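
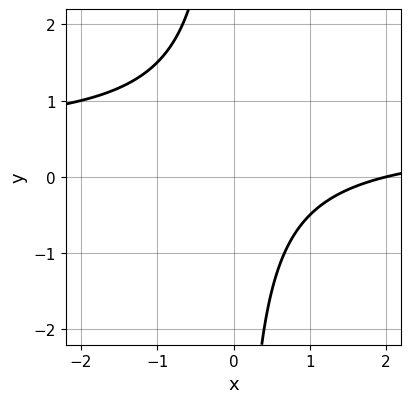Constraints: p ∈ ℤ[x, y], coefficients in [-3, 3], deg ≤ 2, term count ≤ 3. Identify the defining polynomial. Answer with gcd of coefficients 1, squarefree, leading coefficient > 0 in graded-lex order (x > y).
1. The degree is 2 — a generic line meets the curve in up to 2 points.
2. Against the integer gridlines: it crosses the x-axis at the gridline x = 2; no y-intercept at any integer in the box.
3. Matching integer coefficients to the picture gives p.

2*x*y - x + 2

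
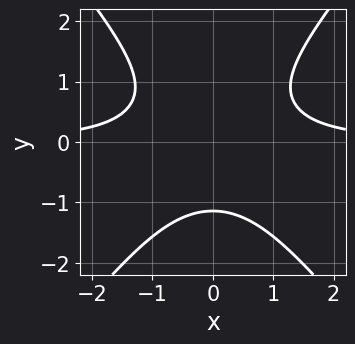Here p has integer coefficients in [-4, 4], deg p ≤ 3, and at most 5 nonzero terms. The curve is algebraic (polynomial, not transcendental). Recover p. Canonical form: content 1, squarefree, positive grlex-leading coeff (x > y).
3*x^2*y - 2*y^3 - 3

The degree is 3 — no degree-2 curve has this shape.
Symmetries: it's symmetric under x → −x, forcing even powers of x.
Against the integer gridlines: it misses every integer gridline on the x-axis.
Solving for integer coefficients yields p as stated.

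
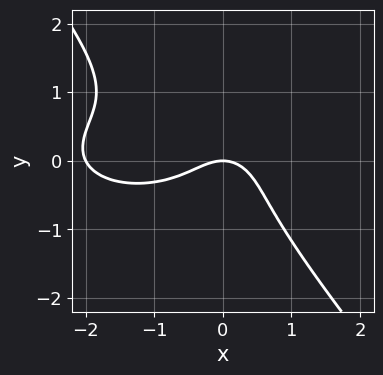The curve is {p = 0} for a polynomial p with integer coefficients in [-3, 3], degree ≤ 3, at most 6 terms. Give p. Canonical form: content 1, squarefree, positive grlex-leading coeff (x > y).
x^3 + 3*x*y^2 + 3*y^3 + 2*x^2 + 2*y

(a) The degree is 3 — no degree-2 curve has this shape.
(b) From the visible intercepts: it meets the y-axis at y = 0 (among the integer gridlines); among the integer gridlines, it crosses the x-axis at x ∈ {-2, 0}.
(c) Together with the visible shape, these determine p as stated.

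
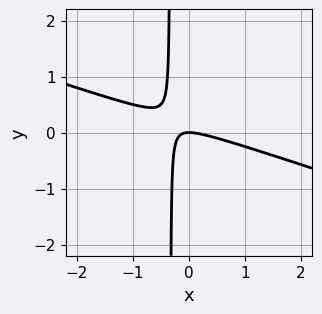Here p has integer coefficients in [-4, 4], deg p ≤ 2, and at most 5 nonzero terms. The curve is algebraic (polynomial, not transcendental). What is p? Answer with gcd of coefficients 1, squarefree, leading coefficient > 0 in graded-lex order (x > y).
Degree: no degree-1 curve has this shape, so deg p = 2.
From the axis intercepts and sections: it meets the y-axis at y = 0 (among the integer gridlines); it meets the x-axis at x = 0 (among the integer gridlines).
These observations pin down the coefficients.

x^2 + 3*x*y + y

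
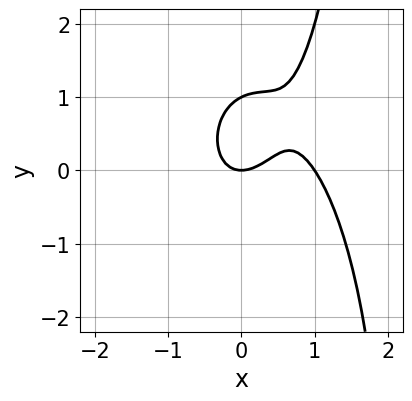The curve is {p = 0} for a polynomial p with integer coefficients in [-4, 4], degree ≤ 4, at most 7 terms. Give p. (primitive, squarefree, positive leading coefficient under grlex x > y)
1. deg p = 3.
2. Checking where it meets the axes: among the integer gridlines, it crosses the y-axis at y ∈ {0, 1}; among the integer gridlines, it crosses the x-axis at x ∈ {0, 1}.
3. Solving for integer coefficients yields p as stated.

3*x^3 + x*y^2 - 3*x^2 - 2*y^2 + 2*y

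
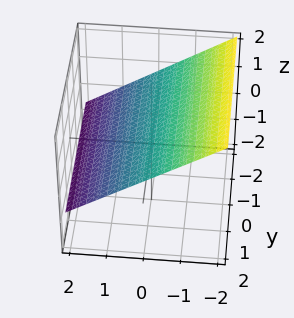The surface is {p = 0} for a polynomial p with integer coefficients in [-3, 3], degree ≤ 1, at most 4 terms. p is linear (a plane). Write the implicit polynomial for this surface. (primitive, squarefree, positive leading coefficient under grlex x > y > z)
The degree is 1 — the surface is flat (a plane).
Checking where it meets the axes: the surface avoids every integer y-axis point in the box; it crosses the x-axis at the gridline x = 1.
These observations pin down the coefficients.

2*x + 3*z - 2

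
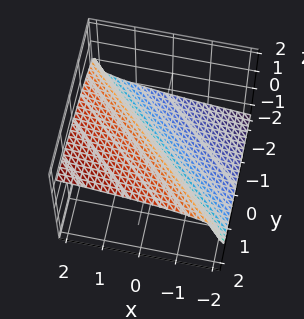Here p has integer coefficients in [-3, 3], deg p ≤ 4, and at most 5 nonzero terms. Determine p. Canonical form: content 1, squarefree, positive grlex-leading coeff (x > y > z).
z^3 - x - y

First, the degree is 3 — no degree-2 surface has this shape.
Then, checking where it meets the axes: it crosses the z-axis at the gridline z = 0; it meets the x-axis at x = 0 (among the integer gridlines); it meets the y-axis at y = 0 (among the integer gridlines).
Finally, assembling these constraints gives the stated polynomial.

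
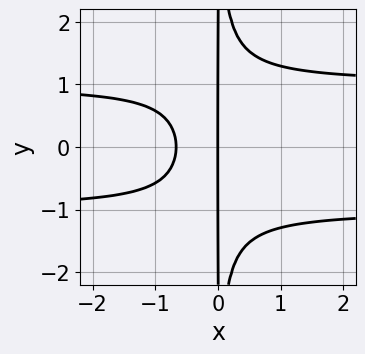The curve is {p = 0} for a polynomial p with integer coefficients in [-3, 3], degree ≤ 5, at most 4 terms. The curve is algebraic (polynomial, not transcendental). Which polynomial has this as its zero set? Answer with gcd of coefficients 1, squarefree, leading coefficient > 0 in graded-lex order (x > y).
3*x^2*y^2 - 3*x^2 - 2*x

1. The degree is 4 — the shape is more complex than any degree-3 curve.
2. Symmetries: mirror symmetry y ↦ −y ⇒ only even powers of y.
3. Observable constraints: one x-axis crossing is at x = 0; every point of the y-axis in the box is on the curve.
4. Fitting integer coefficients to these (and the overall shape) gives p.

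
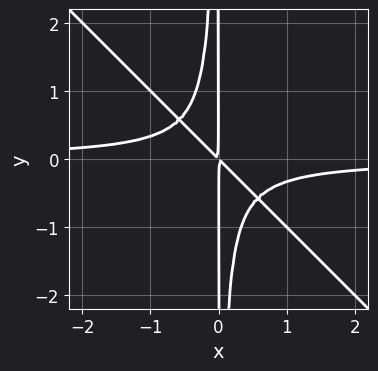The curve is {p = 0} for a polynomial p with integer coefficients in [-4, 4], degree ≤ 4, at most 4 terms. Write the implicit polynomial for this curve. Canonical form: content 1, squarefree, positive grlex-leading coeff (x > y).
3*x^3*y + 3*x^2*y^2 + x^2 + x*y

Degree: no degree-3 curve has this shape, so deg p = 4.
From the axis intercepts and sections: the visible y-axis segment lies entirely on the curve.
The integer polynomial consistent with all of this is the stated p.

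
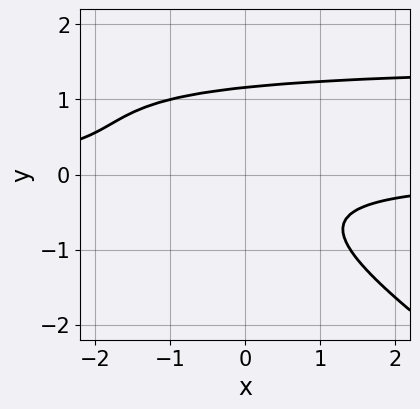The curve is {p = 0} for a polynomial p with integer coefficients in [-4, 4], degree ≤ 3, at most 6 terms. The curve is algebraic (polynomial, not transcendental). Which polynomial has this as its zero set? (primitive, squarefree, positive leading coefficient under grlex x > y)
2*x*y^2 + 3*y^3 - 3*x*y - 2*y^2 - 2

(a) The degree is 3 — a generic line meets the curve in up to 3 points.
(b) Reading off the gridlines: the curve avoids every integer x-axis point in the box.
(c) Assembling these constraints gives the stated polynomial.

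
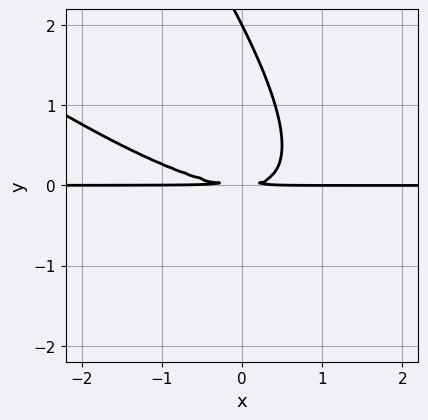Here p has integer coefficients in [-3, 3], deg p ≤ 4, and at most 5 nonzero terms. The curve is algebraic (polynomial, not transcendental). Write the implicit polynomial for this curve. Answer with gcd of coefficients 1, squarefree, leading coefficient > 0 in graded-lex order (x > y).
(a) Degree: a generic line meets the curve in up to 3 points, so deg p = 3.
(b) Checking where it meets the axes: the visible x-axis segment lies entirely on the curve; it crosses the y-axis at the gridline y = 2.
(c) The integer polynomial consistent with all of this is the stated p.

x^2*y + 2*x*y^2 + y^3 - 2*y^2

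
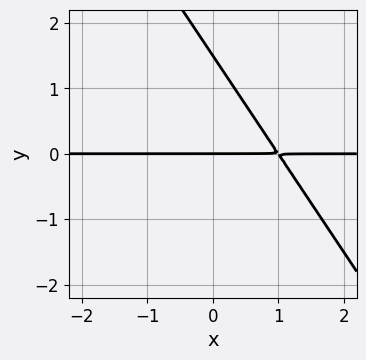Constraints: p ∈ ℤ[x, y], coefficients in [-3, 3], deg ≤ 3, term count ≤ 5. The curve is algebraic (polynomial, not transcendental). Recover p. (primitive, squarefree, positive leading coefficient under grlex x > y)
The degree is 2 — the shape is more complex than any degree-1 curve.
From the visible intercepts: the visible x-axis segment lies entirely on the curve; it crosses the y-axis at the gridline y = 0.
Assembling these constraints gives the stated polynomial.

3*x*y + 2*y^2 - 3*y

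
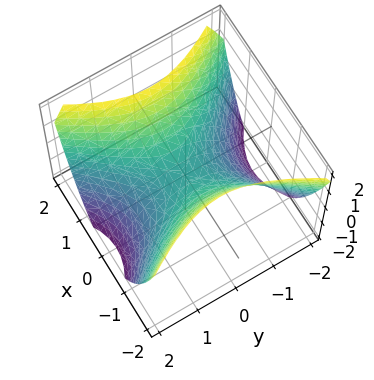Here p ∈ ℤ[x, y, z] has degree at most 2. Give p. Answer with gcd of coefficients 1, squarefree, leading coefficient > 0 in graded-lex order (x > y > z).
3*x^2 - 2*y^2 - 3*z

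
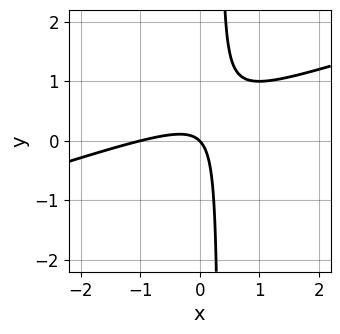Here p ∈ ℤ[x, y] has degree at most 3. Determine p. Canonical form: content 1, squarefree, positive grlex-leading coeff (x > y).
First, deg p = 2. No degree-1 curve has this shape.
Then, against the integer gridlines: one y-axis crossing is at y = 0; among the integer gridlines, it crosses the x-axis at x ∈ {-1, 0}.
Finally, assembling these constraints gives the stated polynomial.

x^2 - 3*x*y + x + y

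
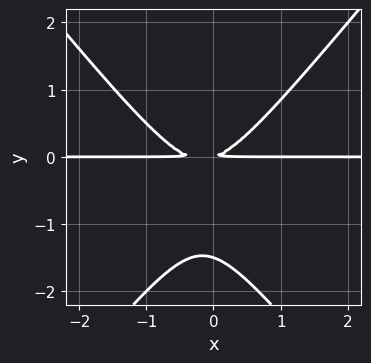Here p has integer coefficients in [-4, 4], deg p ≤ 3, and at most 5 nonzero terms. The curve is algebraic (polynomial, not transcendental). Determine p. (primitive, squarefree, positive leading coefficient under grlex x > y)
3*x^2*y - 2*y^3 + x*y - 3*y^2

First, the degree is 3 — a generic line meets the curve in up to 3 points.
Then, from the visible intercepts: every point of the x-axis in the box is on the curve.
Finally, putting this together gives p.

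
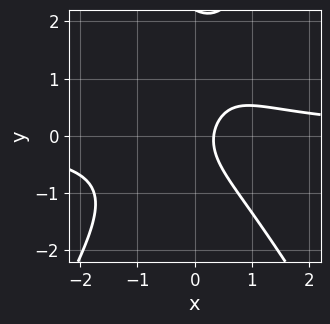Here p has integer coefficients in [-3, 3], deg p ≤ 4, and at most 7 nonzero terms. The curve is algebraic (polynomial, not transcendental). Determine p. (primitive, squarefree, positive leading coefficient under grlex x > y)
3*x^2*y - y^3 + 2*y^2 - 3*x + 1

deg p = 3.
Reading off the gridlines: it misses every integer gridline on the y-axis.
Together with the visible shape, these determine p as stated.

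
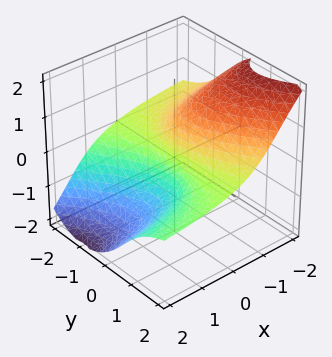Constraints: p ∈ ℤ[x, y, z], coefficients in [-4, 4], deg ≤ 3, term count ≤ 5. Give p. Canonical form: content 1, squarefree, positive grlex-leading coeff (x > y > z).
2*x*y*z + 2*y^2*z + z^3 + 3*x

(a) Degree: a generic line meets the surface in up to 3 points, so deg p = 3.
(b) Reading off the gridlines: every point of the y-axis in the box is on the surface; it crosses the x-axis at the gridline x = 0; it meets the z-axis at z = 0 (among the integer gridlines).
(c) These observations pin down the coefficients.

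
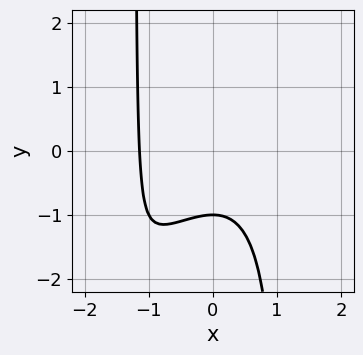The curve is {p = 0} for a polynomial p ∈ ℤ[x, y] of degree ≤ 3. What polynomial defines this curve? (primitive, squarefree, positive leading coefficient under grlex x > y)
The degree is 3 — a generic line meets the curve in up to 3 points.
Observable constraints: one y-axis crossing is at y = -1.
The integer polynomial consistent with all of this is the stated p.

2*x^3 - 2*x^2*y + 3*y + 3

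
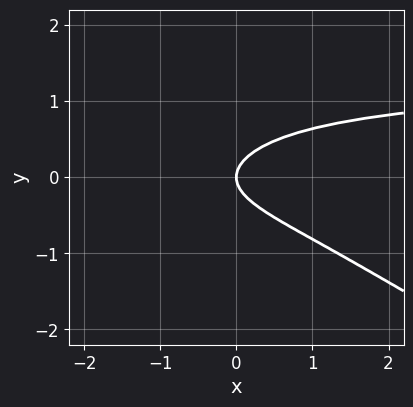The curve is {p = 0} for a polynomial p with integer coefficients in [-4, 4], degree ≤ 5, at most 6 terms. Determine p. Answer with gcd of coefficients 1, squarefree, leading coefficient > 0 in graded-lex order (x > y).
1. Degree: a generic line meets the curve in up to 4 points, so deg p = 4.
2. Checking where it meets the axes: it crosses the x-axis at the gridline x = 0; it meets the y-axis at y = 0 (among the integer gridlines).
3. Putting this together gives p.

x*y^3 + 2*y^4 - x*y^2 + 2*y^2 - x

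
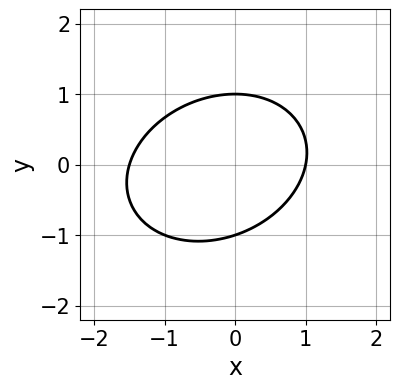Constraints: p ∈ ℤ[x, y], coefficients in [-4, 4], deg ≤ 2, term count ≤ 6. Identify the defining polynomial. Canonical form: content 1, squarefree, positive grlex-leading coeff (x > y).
2*x^2 - x*y + 3*y^2 + x - 3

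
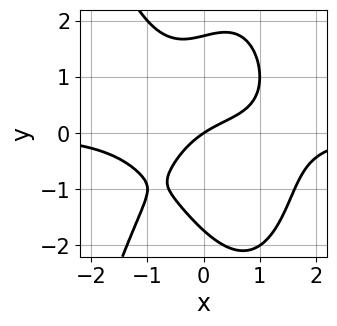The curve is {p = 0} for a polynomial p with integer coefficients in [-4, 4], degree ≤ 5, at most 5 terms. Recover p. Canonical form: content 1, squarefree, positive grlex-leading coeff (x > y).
2*x^3*y + y^3 - 2*x*y + 2*x - 3*y

Degree: no degree-3 curve has this shape, so deg p = 4.
Observable constraints: it meets the y-axis at y = 0 (among the integer gridlines); it meets the x-axis at x = 0 (among the integer gridlines).
Fitting integer coefficients to these (and the overall shape) gives p.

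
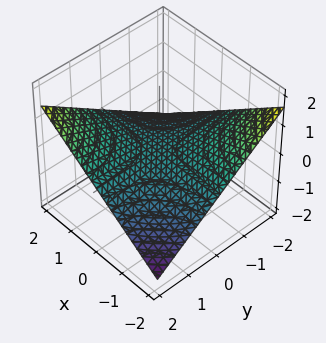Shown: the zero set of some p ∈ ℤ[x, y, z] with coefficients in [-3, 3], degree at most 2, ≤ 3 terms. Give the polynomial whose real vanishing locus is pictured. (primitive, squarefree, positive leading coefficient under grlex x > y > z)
(a) Degree: a saddle surface; a quadric, so deg p = 2.
(b) From the visible intercepts: the visible y-axis segment lies entirely on the surface; it meets the z-axis at z = 0 (among the integer gridlines); every point of the x-axis in the box is on the surface.
(c) The integer polynomial consistent with all of this is the stated p.

x*y - 3*z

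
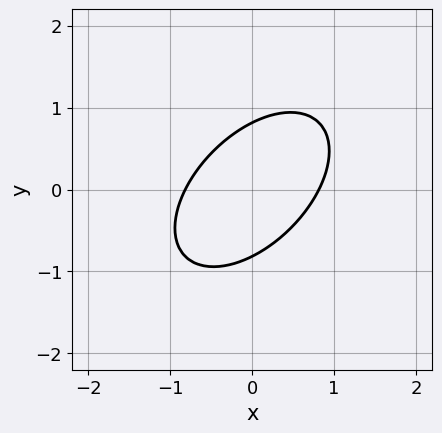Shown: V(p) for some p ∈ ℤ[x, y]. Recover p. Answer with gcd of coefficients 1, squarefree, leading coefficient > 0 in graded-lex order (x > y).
3*x^2 - 3*x*y + 3*y^2 - 2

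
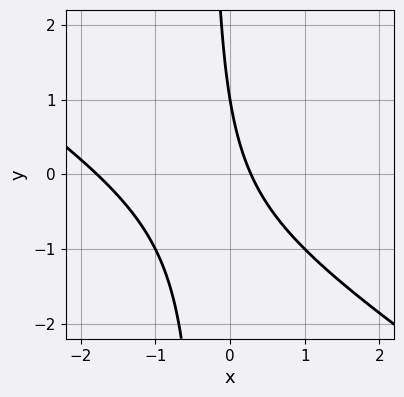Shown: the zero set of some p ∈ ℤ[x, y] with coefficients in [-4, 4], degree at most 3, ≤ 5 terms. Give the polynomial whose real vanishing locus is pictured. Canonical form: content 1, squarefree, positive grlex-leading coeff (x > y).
2*x^2 + 3*x*y + 3*x + y - 1

Degree: no degree-1 curve has this shape, so deg p = 2.
Against the integer gridlines: one y-axis crossing is at y = 1.
Solving for integer coefficients yields p as stated.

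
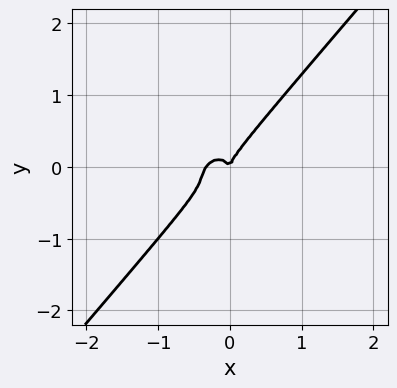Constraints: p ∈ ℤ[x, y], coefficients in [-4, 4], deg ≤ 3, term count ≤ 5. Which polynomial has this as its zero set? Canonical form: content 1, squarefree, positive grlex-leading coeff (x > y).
3*x^3 - 2*x^2*y + 3*x*y^2 - 3*y^3 + x^2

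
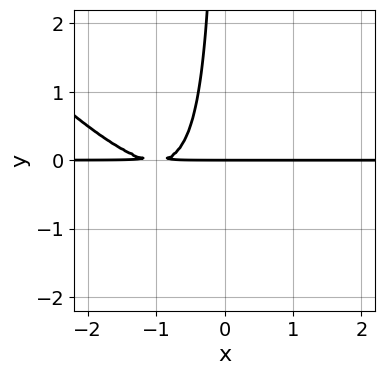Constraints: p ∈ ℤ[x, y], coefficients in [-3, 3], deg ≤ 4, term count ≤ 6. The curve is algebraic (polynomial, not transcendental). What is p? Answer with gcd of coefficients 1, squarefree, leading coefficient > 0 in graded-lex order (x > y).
(a) Degree: the shape is more complex than any degree-2 curve, so deg p = 3.
(b) Observable constraints: every point of the x-axis in the box is on the curve; one y-axis crossing is at y = 0.
(c) Together with the visible shape, these determine p as stated.

x^2*y + x*y^2 + 2*x*y + y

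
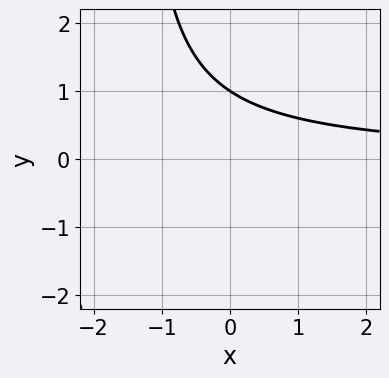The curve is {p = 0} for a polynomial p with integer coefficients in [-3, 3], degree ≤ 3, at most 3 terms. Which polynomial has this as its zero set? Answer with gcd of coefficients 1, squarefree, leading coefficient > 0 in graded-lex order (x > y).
2*x*y + 3*y - 3

(a) Degree: the shape is more complex than any degree-1 curve, so deg p = 2.
(b) Reading off the gridlines: the curve avoids every integer x-axis point in the box; it meets the y-axis at y = 1 (among the integer gridlines).
(c) Fitting integer coefficients to these (and the overall shape) gives p.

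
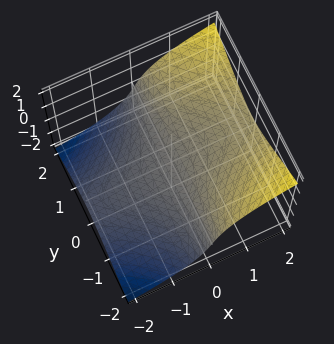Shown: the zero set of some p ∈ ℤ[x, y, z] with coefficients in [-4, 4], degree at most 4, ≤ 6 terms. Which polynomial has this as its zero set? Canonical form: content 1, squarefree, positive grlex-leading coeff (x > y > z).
x*y^2 - z^3 + x - 2*z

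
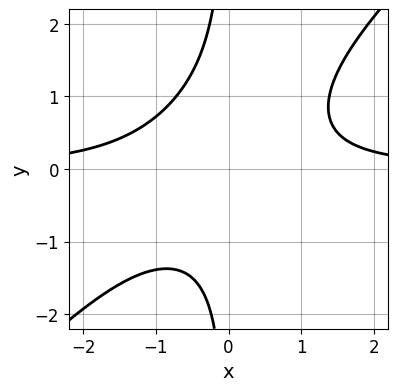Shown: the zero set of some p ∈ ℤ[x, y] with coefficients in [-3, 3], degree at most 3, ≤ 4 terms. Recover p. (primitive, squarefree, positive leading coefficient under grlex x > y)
The degree is 3 — the shape is more complex than any degree-2 curve.
Checking where it meets the axes: no y-intercept at any integer in the box; it misses every integer gridline on the x-axis.
Solving for integer coefficients yields p as stated.

3*x^2*y - 3*x*y^2 + x*y - 3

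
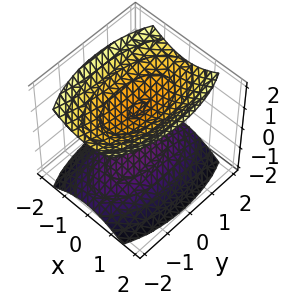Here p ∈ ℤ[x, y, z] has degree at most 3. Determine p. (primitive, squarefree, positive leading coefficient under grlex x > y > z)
3*x^2 + y^2 - 3*z^2 + 3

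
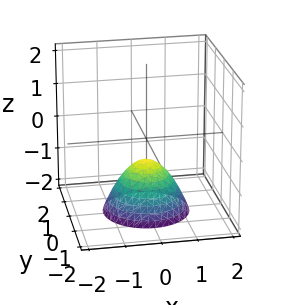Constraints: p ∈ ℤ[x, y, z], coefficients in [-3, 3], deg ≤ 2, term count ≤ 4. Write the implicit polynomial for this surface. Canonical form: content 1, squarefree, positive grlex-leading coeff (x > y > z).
3*x^2 + 3*y^2 + 3*z + 2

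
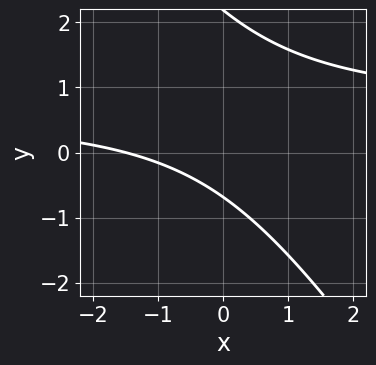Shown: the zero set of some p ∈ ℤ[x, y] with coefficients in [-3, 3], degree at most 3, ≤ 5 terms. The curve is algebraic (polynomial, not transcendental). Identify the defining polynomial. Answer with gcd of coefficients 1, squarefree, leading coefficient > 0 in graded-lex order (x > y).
3*x*y + 2*y^2 - 2*x - 3*y - 3

1. Degree: the shape is more complex than any degree-1 curve, so deg p = 2.
2. Matching integer coefficients to the picture gives p.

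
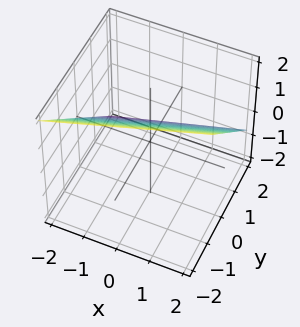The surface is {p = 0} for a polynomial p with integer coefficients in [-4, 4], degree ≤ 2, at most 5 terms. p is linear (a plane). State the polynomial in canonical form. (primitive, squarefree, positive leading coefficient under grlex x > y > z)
deg p = 1.
Checking where it meets the axes: it meets the x-axis at x = -2 (among the integer gridlines).
Solving for integer coefficients yields p as stated.

x - 3*y - 3*z + 2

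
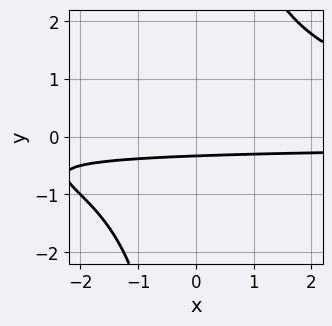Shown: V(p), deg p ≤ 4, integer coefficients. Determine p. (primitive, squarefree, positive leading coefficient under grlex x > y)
1. Degree: a generic line meets the curve in up to 3 points, so deg p = 3.
2. Against the integer gridlines: it misses every integer gridline on the x-axis.
3. Putting this together gives p.

x*y^2 - 3*y - 1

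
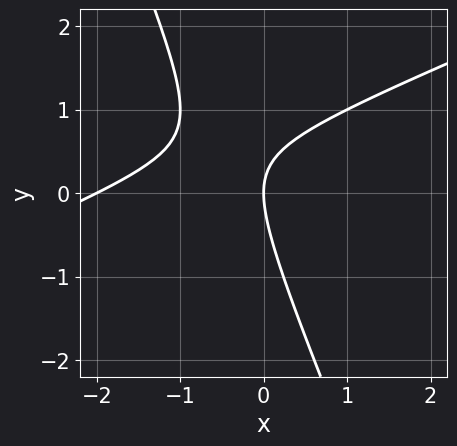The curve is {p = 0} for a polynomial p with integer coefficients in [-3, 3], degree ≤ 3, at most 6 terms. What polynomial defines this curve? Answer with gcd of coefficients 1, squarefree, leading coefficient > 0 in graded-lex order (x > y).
x^2 - 2*x*y - y^2 + 2*x

1. Degree: no degree-1 curve has this shape, so deg p = 2.
2. Observable constraints: it meets the y-axis at y = 0 (among the integer gridlines); the x-axis gridline crossings are at x ∈ {-2, 0}.
3. The integer polynomial consistent with all of this is the stated p.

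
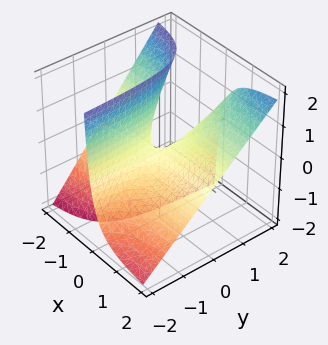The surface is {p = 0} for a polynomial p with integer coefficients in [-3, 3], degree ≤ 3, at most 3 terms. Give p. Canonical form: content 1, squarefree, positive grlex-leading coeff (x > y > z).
3*x*y - 3*x*z - z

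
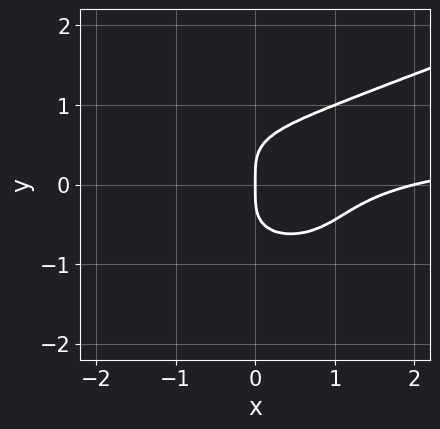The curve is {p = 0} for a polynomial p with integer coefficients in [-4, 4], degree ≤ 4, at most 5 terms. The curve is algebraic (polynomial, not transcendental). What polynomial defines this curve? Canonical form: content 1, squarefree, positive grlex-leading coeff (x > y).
(a) Degree: a generic line meets the curve in up to 4 points, so deg p = 4.
(b) From the axis intercepts and sections: the x-axis gridline crossings are at x ∈ {0, 2}; it crosses the y-axis at the gridline y = 0.
(c) Putting this together gives p.

3*y^4 - 2*x^2*y + x^2 - 2*x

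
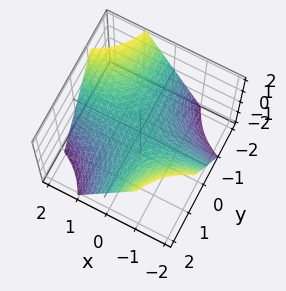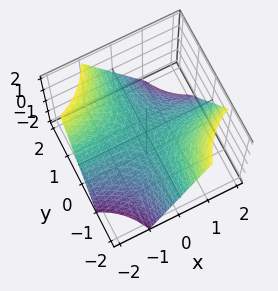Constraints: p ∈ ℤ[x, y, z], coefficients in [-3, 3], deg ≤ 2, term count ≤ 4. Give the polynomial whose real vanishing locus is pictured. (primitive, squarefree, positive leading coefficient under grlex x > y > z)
First, degree: a hyperbolic paraboloid; a quadric, so deg p = 2.
Next, from the axis intercepts and sections: the visible y-axis segment lies entirely on the surface; every point of the x-axis in the box is on the surface; one z-axis crossing is at z = 0.
Finally, fitting integer coefficients to these (and the overall shape) gives p.

x*y + z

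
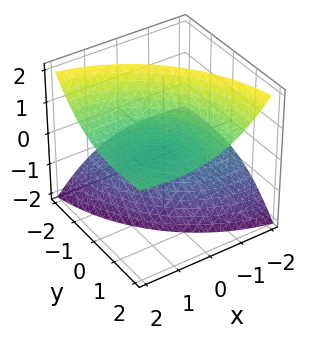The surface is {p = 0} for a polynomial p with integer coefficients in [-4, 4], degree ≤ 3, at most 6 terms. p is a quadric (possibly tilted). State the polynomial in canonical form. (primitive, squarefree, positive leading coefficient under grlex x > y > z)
x^2 - 3*x*z + y^2 - 3*y*z - 2*z^2 + 2

I count 2 distinct pieces.
deg p = 2.
Checking where it meets the axes: among the integer gridlines, it crosses the z-axis at z ∈ {-1, 1}; it misses every integer gridline on the y-axis; the surface avoids every integer x-axis point in the box.
Together with the visible shape, these determine p as stated.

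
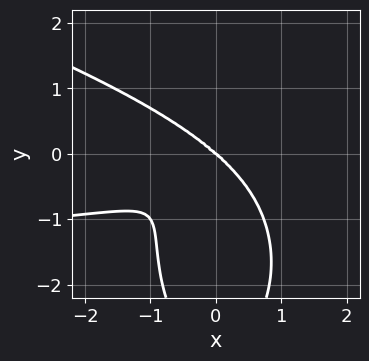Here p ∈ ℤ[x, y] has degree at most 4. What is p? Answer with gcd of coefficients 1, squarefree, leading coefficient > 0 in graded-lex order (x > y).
Degree: no degree-3 curve has this shape, so deg p = 4.
Checking where it meets the axes: it meets the y-axis at y = 0 (among the integer gridlines); it meets the x-axis at x = 0 (among the integer gridlines).
The integer polynomial consistent with all of this is the stated p.

x^3*y + 3*x^2*y^2 + y^4 + 2*x^3 + 3*y^3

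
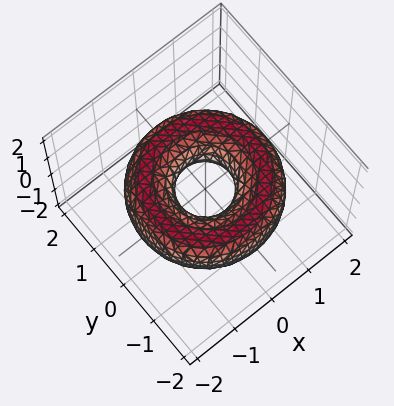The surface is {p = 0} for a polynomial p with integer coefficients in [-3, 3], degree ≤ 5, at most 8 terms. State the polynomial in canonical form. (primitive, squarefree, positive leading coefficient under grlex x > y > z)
x^4 + 2*x^2*y^2 + y^4 - 3*x^2 - 3*y^2 + 3*z^2 + 1

First, the degree is 4 — the shape is more complex than any degree-3 surface.
Next, by symmetry, the surface is invariant under rotation about z: p = q(x² + y², z).
Next, against the integer gridlines: it misses every integer gridline on the z-axis; a circular section at z = 0 has radius between 0 and 1.
Finally, putting this together gives p.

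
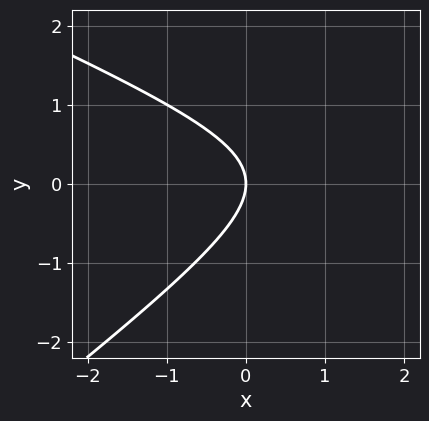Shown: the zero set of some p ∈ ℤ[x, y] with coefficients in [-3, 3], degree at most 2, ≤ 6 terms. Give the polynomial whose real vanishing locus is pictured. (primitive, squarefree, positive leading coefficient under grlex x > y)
x^2 + x*y - 3*y^2 - 3*x

1. deg p = 2. No degree-1 curve has this shape.
2. Reading off the gridlines: it crosses the y-axis at the gridline y = 0; it crosses the x-axis at the gridline x = 0.
3. Fitting integer coefficients to these (and the overall shape) gives p.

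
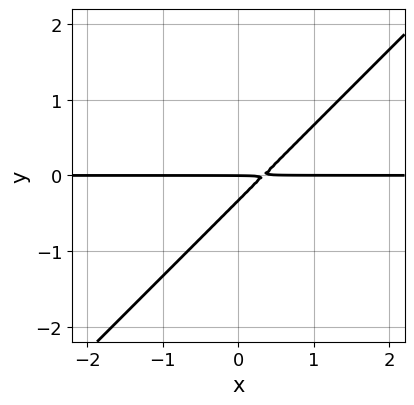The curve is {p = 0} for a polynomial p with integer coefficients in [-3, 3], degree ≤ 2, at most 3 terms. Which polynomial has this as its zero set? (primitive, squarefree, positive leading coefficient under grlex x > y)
1. The degree is 2 — no degree-1 curve has this shape.
2. Observable constraints: the visible x-axis segment lies entirely on the curve; one y-axis crossing is at y = 0.
3. Together with the visible shape, these determine p as stated.

3*x*y - 3*y^2 - y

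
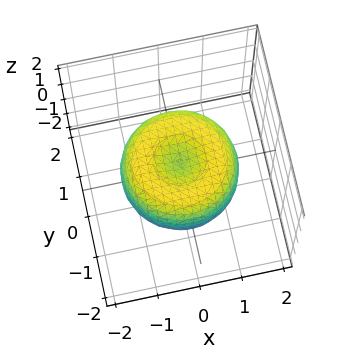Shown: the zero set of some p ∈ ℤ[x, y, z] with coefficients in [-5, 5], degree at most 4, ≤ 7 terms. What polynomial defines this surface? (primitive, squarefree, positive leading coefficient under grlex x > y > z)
(a) The degree is 4 — a generic line meets the surface in up to 4 points.
(b) By symmetry, the z-axis is an axis of rotation, so x and y enter only as x² + y².
(c) Checking where it meets the axes: a circular section at z = 0 has radius between 1 and 2.
(d) Assembling these constraints gives the stated polynomial.

2*x^4 + 4*x^2*y^2 + 2*y^4 - 3*x^2 - 3*y^2 + 3*z^2 - 1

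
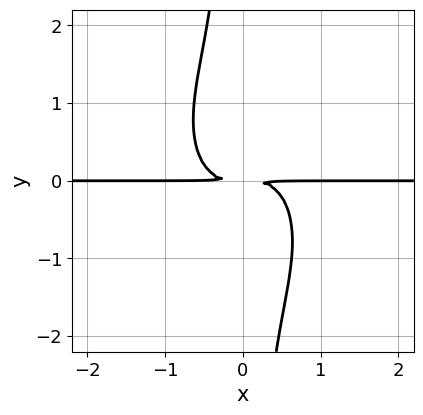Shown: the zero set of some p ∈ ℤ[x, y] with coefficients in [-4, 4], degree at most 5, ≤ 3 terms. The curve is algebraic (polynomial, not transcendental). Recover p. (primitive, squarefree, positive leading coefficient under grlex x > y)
3*x^3*y + 2*x*y^3 + 2*y^2

1. Degree: no degree-3 curve has this shape, so deg p = 4.
2. Reading off the gridlines: the visible x-axis segment lies entirely on the curve.
3. Fitting integer coefficients to these (and the overall shape) gives p.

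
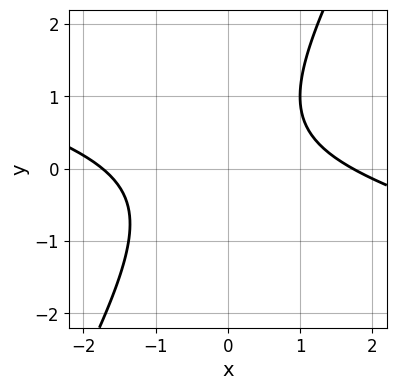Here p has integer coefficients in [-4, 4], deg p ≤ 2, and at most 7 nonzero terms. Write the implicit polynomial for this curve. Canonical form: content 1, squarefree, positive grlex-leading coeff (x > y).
x^2 + 3*x*y - 2*y^2 + y - 3

Degree: a generic line meets the curve in up to 2 points, so deg p = 2.
Against the integer gridlines: it misses every integer gridline on the y-axis.
Fitting integer coefficients to these (and the overall shape) gives p.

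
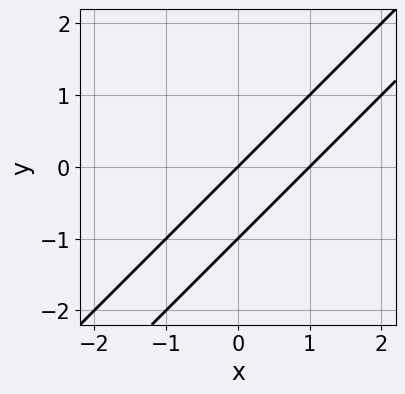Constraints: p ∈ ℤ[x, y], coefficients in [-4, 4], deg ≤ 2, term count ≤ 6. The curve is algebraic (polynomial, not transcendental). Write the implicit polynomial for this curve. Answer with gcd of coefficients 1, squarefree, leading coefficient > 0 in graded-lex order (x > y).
x^2 - 2*x*y + y^2 - x + y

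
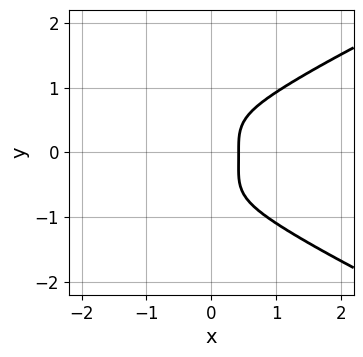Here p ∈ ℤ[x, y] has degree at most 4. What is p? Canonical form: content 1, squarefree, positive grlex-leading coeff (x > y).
3*y^4 - 2*x^3 + y^3 - 2*x + 1

(a) The degree is 4 — no degree-3 curve has this shape.
(b) Observable constraints: the curve avoids every integer y-axis point in the box.
(c) These observations pin down the coefficients.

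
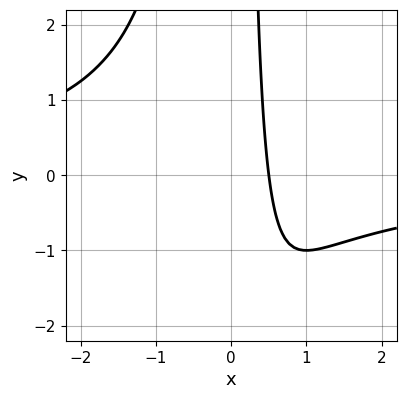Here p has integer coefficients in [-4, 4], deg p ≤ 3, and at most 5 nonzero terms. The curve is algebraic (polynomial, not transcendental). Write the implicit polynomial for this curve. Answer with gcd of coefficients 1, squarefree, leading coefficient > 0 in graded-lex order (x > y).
x^2*y + 2*x - 1

First, the degree is 3 — the shape is more complex than any degree-2 curve.
Next, observable constraints: no y-intercept at any integer in the box.
Finally, assembling these constraints gives the stated polynomial.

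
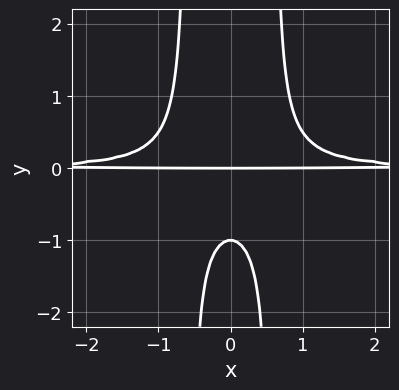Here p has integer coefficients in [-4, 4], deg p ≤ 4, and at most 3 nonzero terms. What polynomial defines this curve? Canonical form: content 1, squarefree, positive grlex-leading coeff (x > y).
1. deg p = 4.
2. Symmetries: mirror symmetry x ↦ −x ⇒ only even powers of x.
3. Checking where it meets the axes: among the integer gridlines, it crosses the y-axis at y ∈ {-1, 0}; every point of the x-axis in the box is on the curve.
4. Matching integer coefficients to the picture gives p.

3*x^2*y^2 - y^2 - y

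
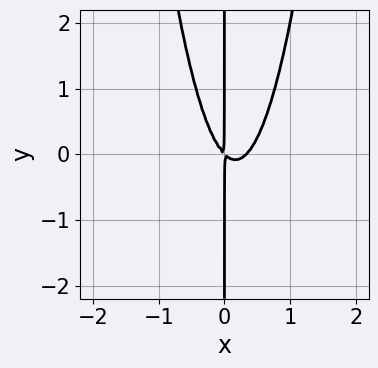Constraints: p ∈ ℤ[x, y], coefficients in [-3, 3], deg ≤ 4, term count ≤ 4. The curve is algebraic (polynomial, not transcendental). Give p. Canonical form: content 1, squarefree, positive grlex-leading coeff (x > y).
(a) Degree: the shape is more complex than any degree-2 curve, so deg p = 3.
(b) From the axis intercepts and sections: every point of the y-axis in the box is on the curve.
(c) Solving for integer coefficients yields p as stated.

3*x^3 - x^2 - x*y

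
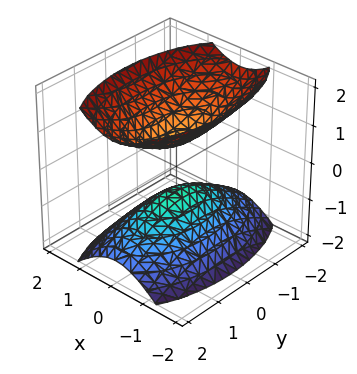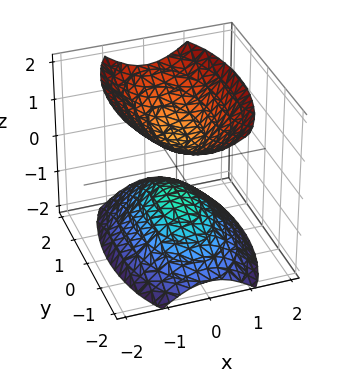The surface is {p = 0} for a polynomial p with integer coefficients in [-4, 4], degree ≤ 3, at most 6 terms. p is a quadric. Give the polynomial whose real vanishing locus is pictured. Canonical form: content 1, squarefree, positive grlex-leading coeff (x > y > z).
3*x^2 + y^2 - 2*z^2 + 1

1. There are 2 components. They look like related sheets of one shape, so recover p as a whole.
2. Degree: two separate bowl-shaped sheets opening away from each other; a quadric, so deg p = 2.
3. Symmetries: it's symmetric under z → −z, forcing even powers of z; it's symmetric under x → −x, forcing even powers of x; mirror symmetry y ↦ −y ⇒ only even powers of y.
4. From the visible intercepts: no y-intercept at any integer in the box; no x-intercept at any integer in the box.
5. These observations pin down the coefficients.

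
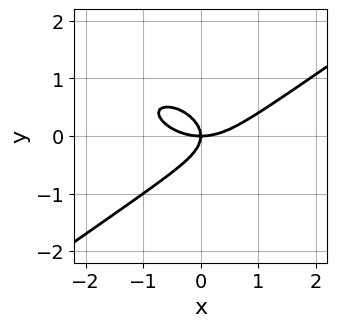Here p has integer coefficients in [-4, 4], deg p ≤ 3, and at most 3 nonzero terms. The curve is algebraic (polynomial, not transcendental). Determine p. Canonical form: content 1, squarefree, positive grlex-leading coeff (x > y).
Degree: no degree-2 curve has this shape, so deg p = 3.
Reading off the gridlines: it meets the x-axis at x = 0 (among the integer gridlines); it meets the y-axis at y = 0 (among the integer gridlines).
The integer polynomial consistent with all of this is the stated p.

x^3 - 3*y^3 - 2*x*y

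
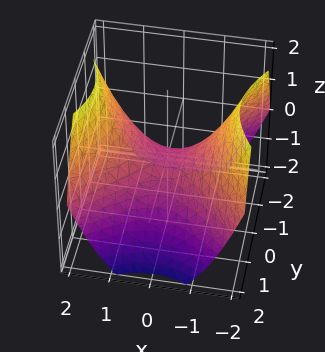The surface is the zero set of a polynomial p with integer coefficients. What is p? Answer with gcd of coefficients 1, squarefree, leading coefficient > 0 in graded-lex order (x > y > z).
2*x^2 - 2*y^2 - 3*z

First, deg p = 2. A saddle surface; a quadric.
Next, symmetries: it's symmetric under y → −y, forcing even powers of y; the x ↦ −x reflection is a symmetry, so x appears only in even powers.
Next, from the visible intercepts: it meets the x-axis at x = 0 (among the integer gridlines); it meets the y-axis at y = 0 (among the integer gridlines); it meets the z-axis at z = 0 (among the integer gridlines).
Finally, matching integer coefficients to the picture gives p.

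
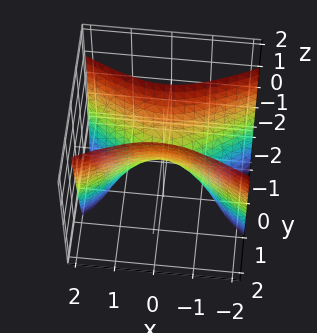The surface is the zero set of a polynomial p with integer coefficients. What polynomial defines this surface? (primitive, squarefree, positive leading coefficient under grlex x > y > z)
(a) The degree is 2 — a saddle surface; a quadric.
(b) Symmetries: mirror symmetry y ↦ −y ⇒ only even powers of y; the x ↦ −x reflection is a symmetry, so x appears only in even powers.
(c) From the visible intercepts: it meets the x-axis at x = 0 (among the integer gridlines); it crosses the y-axis at the gridline y = 0; one z-axis crossing is at z = 0.
(d) These observations pin down the coefficients.

x^2 - 3*y^2 + z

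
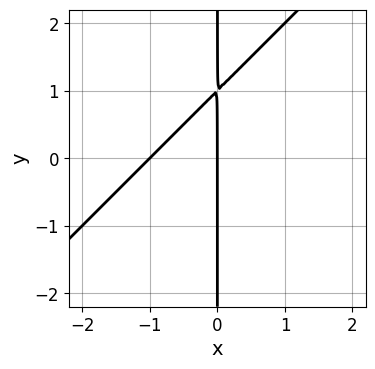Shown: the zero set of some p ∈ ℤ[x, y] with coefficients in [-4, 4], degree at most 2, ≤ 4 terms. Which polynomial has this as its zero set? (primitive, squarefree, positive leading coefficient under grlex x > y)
deg p = 2. No degree-1 curve has this shape.
From the visible intercepts: the x-axis gridline crossings are at x ∈ {-1, 0}; every point of the y-axis in the box is on the curve.
Together with the visible shape, these determine p as stated.

x^2 - x*y + x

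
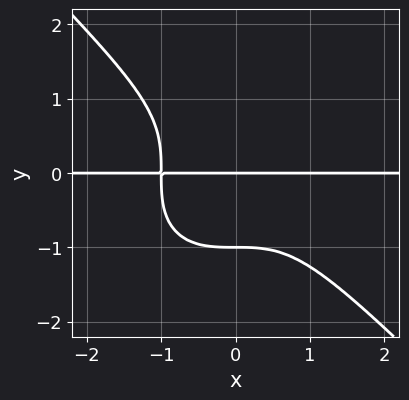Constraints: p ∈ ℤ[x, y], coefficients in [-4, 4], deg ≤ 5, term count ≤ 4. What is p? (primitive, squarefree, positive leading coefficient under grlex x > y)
First, degree: a generic line meets the curve in up to 4 points, so deg p = 4.
Next, from the axis intercepts and sections: the y-axis gridline crossings are at y ∈ {-1, 0}; the visible x-axis segment lies entirely on the curve.
Finally, these observations pin down the coefficients.

x^3*y + y^4 + y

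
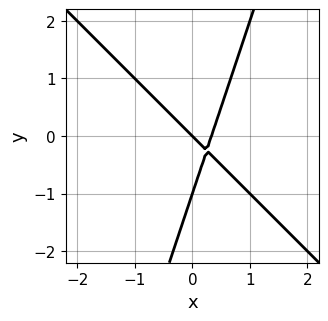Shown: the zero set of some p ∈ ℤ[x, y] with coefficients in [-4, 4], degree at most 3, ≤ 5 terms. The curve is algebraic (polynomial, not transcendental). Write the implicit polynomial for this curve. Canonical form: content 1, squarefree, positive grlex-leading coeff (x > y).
(a) The degree is 2 — a generic line meets the curve in up to 2 points.
(b) Reading off the gridlines: among the integer gridlines, it crosses the y-axis at y ∈ {-1, 0}; it crosses the x-axis at the gridline x = 0.
(c) Fitting integer coefficients to these (and the overall shape) gives p.

3*x^2 + 2*x*y - y^2 - x - y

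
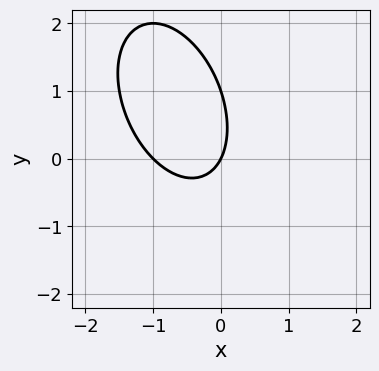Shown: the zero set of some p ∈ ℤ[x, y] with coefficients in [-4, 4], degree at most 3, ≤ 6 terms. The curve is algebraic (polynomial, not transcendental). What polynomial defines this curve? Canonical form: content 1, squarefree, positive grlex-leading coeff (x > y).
2*x^2 + x*y + y^2 + 2*x - y

First, deg p = 2.
Next, from the visible intercepts: among the integer gridlines, it crosses the y-axis at y ∈ {0, 1}; the x-axis gridline crossings are at x ∈ {-1, 0}.
Finally, the integer polynomial consistent with all of this is the stated p.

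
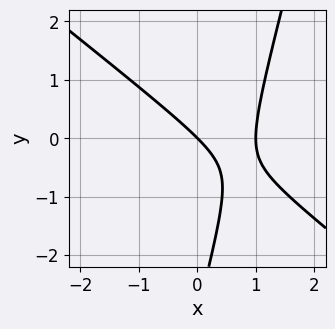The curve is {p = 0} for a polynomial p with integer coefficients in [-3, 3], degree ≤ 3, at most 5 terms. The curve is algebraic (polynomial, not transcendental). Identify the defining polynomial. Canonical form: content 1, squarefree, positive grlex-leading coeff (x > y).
3*x^2 + 3*x*y - y^2 - 3*x - 3*y

deg p = 2.
Reading off the gridlines: it crosses the y-axis at the gridline y = 0; the x-axis gridline crossings are at x ∈ {0, 1}.
Fitting integer coefficients to these (and the overall shape) gives p.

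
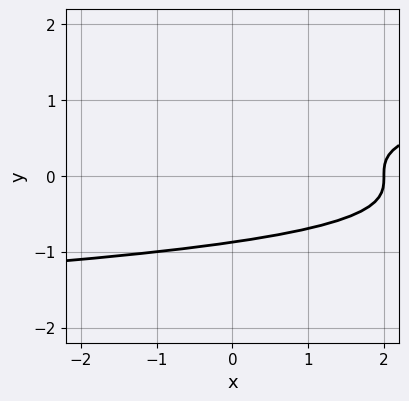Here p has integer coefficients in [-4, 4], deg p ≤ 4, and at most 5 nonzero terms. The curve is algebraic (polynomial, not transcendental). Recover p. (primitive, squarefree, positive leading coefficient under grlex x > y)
First, the degree is 3 — the shape is more complex than any degree-2 curve.
Then, checking where it meets the axes: one x-axis crossing is at x = 2.
Finally, solving for integer coefficients yields p as stated.

3*y^3 - x + 2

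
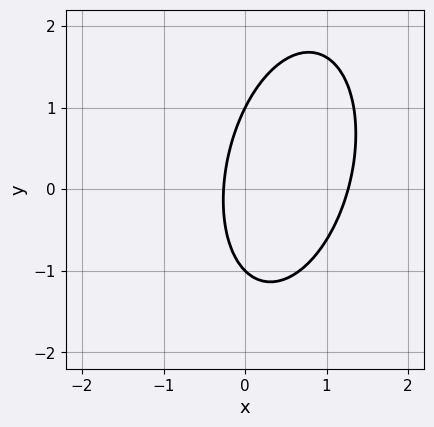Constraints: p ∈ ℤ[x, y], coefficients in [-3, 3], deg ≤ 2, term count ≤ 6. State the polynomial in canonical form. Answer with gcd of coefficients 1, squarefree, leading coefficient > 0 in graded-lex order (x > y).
3*x^2 - x*y + y^2 - 3*x - 1

First, the degree is 2 — a generic line meets the curve in up to 2 points.
Next, reading off the gridlines: the y-axis gridline crossings are at y ∈ {-1, 1}.
Finally, together with the visible shape, these determine p as stated.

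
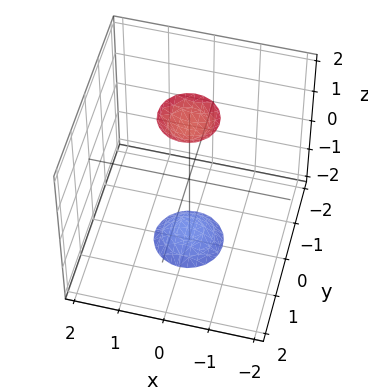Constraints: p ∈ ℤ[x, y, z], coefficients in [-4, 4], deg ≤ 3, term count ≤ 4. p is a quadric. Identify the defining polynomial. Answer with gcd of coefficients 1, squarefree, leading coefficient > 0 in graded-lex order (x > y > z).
The picture has 2 separate pieces. Treating them together as one polynomial.
The degree is 2 — two separate bowl-shaped sheets opening away from each other; a quadric.
Symmetries: mirror symmetry z ↦ −z ⇒ only even powers of z; the z-axis is an axis of rotation, so x and y enter only as x² + y².
From the visible intercepts: it misses every integer gridline on the y-axis; a circular section at z = -2 has radius between 0 and 1; it misses every integer gridline on the x-axis.
Matching integer coefficients to the picture gives p.

3*x^2 + 3*y^2 - z^2 + 3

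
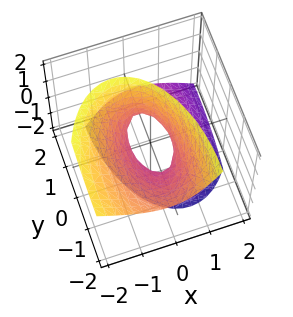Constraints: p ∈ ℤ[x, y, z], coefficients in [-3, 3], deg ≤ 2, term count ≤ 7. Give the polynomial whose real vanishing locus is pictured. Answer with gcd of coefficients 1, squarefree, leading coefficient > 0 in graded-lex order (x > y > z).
(a) The degree is 2 — no degree-1 surface has this shape.
(b) Checking where it meets the axes: no z-intercept at any integer in the box; the y-axis gridline crossings are at y ∈ {-1, 1}.
(c) The integer polynomial consistent with all of this is the stated p.

3*x^2 + 2*x*z + y^2 + 2*y*z - z^2 - 1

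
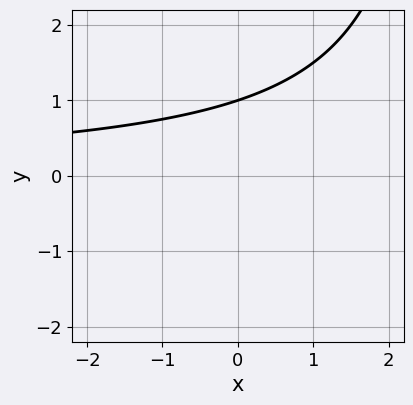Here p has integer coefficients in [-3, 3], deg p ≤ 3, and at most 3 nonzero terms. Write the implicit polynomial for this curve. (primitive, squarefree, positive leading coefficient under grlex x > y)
x*y - 3*y + 3

(a) Degree: the shape is more complex than any degree-1 curve, so deg p = 2.
(b) Reading off the gridlines: it misses every integer gridline on the x-axis; it meets the y-axis at y = 1 (among the integer gridlines).
(c) Putting this together gives p.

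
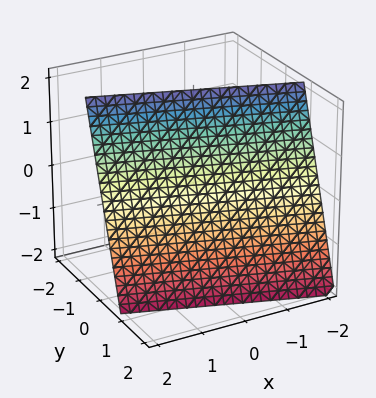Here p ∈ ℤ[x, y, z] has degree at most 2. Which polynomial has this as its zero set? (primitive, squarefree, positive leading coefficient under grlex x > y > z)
x + 3*y + z - 2

1. deg p = 1. Every cross-section is a straight line — this is a plane.
2. From the visible intercepts: one x-axis crossing is at x = 2; it crosses the z-axis at the gridline z = 2.
3. The integer polynomial consistent with all of this is the stated p.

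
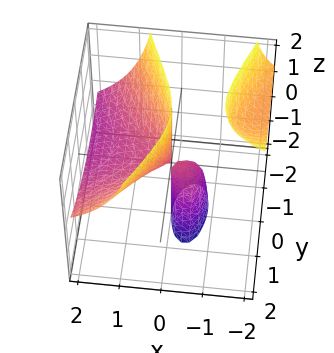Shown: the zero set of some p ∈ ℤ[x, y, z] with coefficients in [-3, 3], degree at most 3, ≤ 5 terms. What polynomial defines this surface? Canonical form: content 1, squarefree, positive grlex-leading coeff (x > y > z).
1. I count 3 distinct pieces. They look like related sheets of one shape, so recover p as a whole.
2. The degree is 3 — the shape is more complex than any degree-2 surface.
3. Checking where it meets the axes: one x-axis crossing is at x = 0; every point of the z-axis in the box is on the surface.
4. These observations pin down the coefficients.

x^3 - x^2*y + 3*x^2*z + 3*x*z - 2*y^2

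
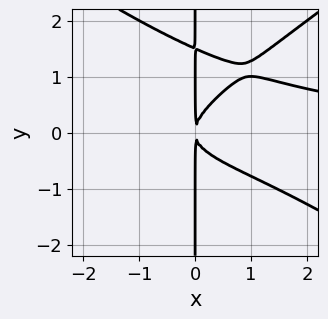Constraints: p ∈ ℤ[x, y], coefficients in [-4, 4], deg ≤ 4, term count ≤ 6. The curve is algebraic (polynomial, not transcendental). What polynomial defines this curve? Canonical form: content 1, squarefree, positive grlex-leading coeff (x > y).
x^3*y - 2*x*y^3 + 3*x*y^2 - 2*x^2

1. deg p = 4.
2. Observable constraints: every point of the y-axis in the box is on the curve.
3. Putting this together gives p.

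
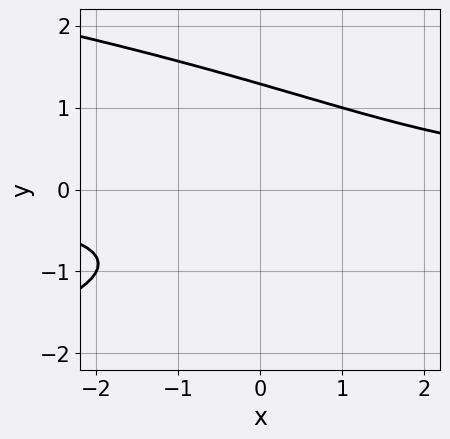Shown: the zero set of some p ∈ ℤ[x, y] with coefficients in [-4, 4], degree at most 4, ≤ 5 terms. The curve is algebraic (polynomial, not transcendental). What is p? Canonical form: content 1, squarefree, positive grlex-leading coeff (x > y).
(a) deg p = 3. No degree-2 curve has this shape.
(b) From the visible intercepts: no x-intercept at any integer in the box.
(c) Putting this together gives p.

2*y^3 + 2*x*y - y - 3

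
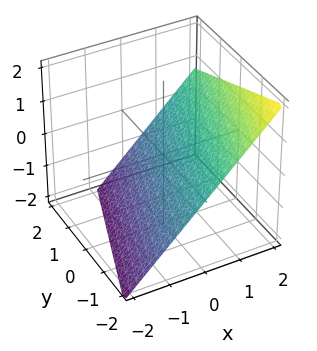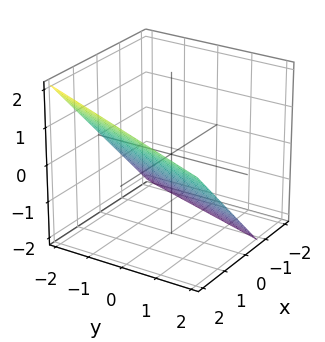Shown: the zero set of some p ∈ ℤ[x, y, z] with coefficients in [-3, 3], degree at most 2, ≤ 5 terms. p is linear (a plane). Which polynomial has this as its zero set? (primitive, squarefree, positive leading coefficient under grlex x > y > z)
(a) Degree: the surface is flat (a plane), so deg p = 1.
(b) Observable constraints: it meets the y-axis at y = -2 (among the integer gridlines).
(c) Assembling these constraints gives the stated polynomial.

3*x - y - 3*z - 2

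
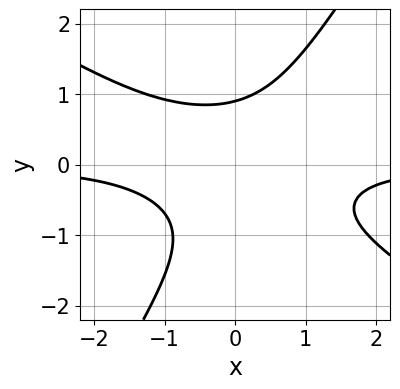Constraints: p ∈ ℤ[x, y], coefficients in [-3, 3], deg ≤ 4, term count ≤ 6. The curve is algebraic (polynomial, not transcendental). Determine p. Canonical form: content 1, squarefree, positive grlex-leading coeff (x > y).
3*x^2*y + 3*x*y^2 - 3*y^3 - y^2 + 3

First, deg p = 3. A generic line meets the curve in up to 3 points.
Next, from the visible intercepts: no x-intercept at any integer in the box.
Finally, the integer polynomial consistent with all of this is the stated p.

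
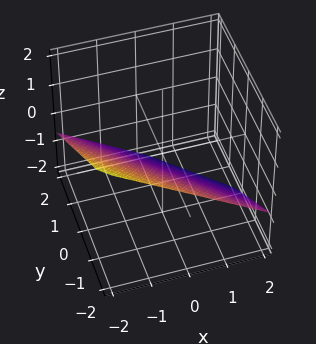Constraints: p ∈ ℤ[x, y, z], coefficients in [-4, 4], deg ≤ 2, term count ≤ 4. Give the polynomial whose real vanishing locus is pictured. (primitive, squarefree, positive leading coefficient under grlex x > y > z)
2*x + 2*y + 3*z + 2

First, deg p = 1. The surface is flat (a plane).
Then, against the integer gridlines: one x-axis crossing is at x = -1; it crosses the y-axis at the gridline y = -1.
Finally, matching integer coefficients to the picture gives p.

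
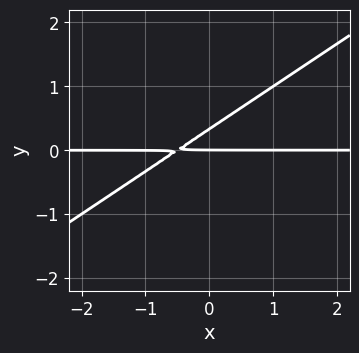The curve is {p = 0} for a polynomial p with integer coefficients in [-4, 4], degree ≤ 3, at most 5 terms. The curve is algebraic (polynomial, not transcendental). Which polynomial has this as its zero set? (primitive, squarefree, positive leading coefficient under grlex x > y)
(a) Degree: no degree-1 curve has this shape, so deg p = 2.
(b) From the axis intercepts and sections: the visible x-axis segment lies entirely on the curve; it meets the y-axis at y = 0 (among the integer gridlines).
(c) Putting this together gives p.

2*x*y - 3*y^2 + y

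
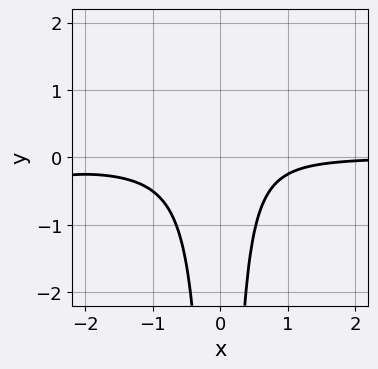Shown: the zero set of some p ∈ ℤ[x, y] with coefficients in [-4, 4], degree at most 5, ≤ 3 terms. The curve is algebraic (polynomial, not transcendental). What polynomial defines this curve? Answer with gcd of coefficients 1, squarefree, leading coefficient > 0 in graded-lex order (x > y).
x^3*y + 3*x^2*y + 1

(a) deg p = 4. The shape is more complex than any degree-3 curve.
(b) Observable constraints: it misses every integer gridline on the y-axis; it misses every integer gridline on the x-axis.
(c) Together with the visible shape, these determine p as stated.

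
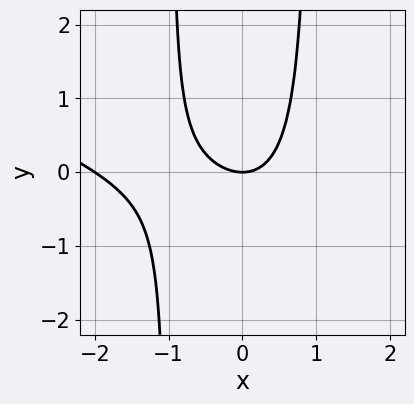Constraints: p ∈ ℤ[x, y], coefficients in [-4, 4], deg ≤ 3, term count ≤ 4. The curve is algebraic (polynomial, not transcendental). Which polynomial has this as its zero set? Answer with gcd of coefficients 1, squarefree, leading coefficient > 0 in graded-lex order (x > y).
x^3 + 2*x^2*y + 2*x^2 - 2*y

The degree is 3 — no degree-2 curve has this shape.
From the axis intercepts and sections: one y-axis crossing is at y = 0; the x-axis gridline crossings are at x ∈ {-2, 0}.
Together with the visible shape, these determine p as stated.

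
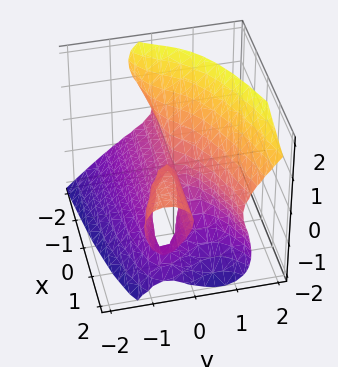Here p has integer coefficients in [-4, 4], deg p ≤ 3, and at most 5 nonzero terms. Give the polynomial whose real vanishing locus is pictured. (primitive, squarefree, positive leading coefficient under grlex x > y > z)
2*x*z^2 - 3*y^3 + 2*z^3 + 2*x*y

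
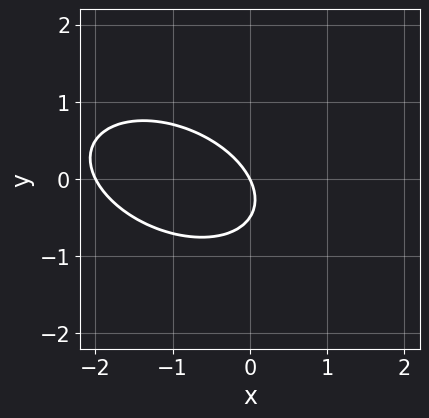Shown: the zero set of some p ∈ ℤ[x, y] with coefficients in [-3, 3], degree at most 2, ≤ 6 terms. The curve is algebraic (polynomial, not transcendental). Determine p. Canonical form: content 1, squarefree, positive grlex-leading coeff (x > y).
The degree is 2 — the shape is more complex than any degree-1 curve.
Against the integer gridlines: it crosses the y-axis at the gridline y = 0; among the integer gridlines, it crosses the x-axis at x ∈ {-2, 0}.
These observations pin down the coefficients.

x^2 + x*y + 2*y^2 + 2*x + y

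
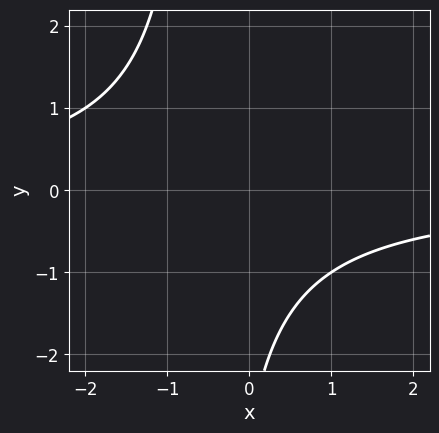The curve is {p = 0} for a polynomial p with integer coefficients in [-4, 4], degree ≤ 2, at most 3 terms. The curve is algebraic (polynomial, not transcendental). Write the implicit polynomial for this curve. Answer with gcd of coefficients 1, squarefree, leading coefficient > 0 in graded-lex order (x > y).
2*x*y + y + 3

(a) deg p = 2.
(b) Observable constraints: the curve avoids every integer y-axis point in the box; the curve avoids every integer x-axis point in the box.
(c) The integer polynomial consistent with all of this is the stated p.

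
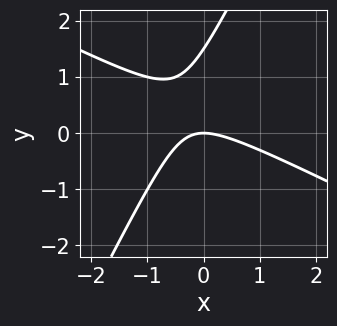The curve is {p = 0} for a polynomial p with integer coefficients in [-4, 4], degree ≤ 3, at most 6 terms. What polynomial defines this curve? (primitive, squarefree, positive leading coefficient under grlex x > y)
2*x^2 + 3*x*y - 2*y^2 + 3*y

Degree: a generic line meets the curve in up to 2 points, so deg p = 2.
Reading off the gridlines: it meets the y-axis at y = 0 (among the integer gridlines); it crosses the x-axis at the gridline x = 0.
Assembling these constraints gives the stated polynomial.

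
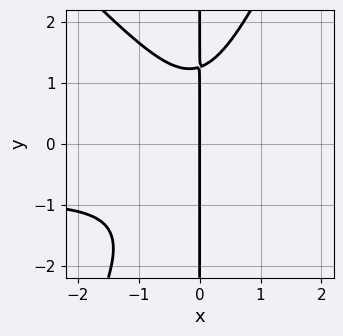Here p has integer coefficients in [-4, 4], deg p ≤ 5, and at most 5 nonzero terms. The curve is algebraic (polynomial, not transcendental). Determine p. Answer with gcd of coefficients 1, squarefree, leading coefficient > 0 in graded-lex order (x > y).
(a) The degree is 4 — no degree-3 curve has this shape.
(b) From the axis intercepts and sections: it meets the x-axis at x = 0 (among the integer gridlines); every point of the y-axis in the box is on the curve.
(c) Fitting integer coefficients to these (and the overall shape) gives p.

2*x^3*y + x^2*y^2 - x*y^3 + 2*x^3 + 2*x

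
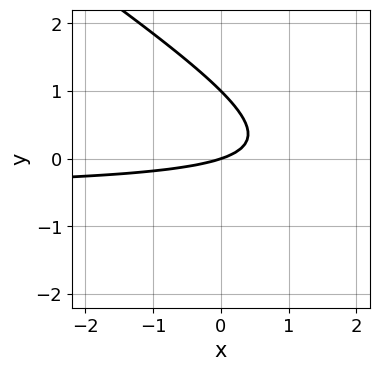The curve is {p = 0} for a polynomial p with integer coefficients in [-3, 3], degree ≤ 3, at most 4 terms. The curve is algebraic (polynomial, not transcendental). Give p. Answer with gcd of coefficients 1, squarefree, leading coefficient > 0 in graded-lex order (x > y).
2*x*y + 3*y^2 + x - 3*y

(a) Degree: no degree-1 curve has this shape, so deg p = 2.
(b) Observable constraints: among the integer gridlines, it crosses the y-axis at y ∈ {0, 1}; it meets the x-axis at x = 0 (among the integer gridlines).
(c) The integer polynomial consistent with all of this is the stated p.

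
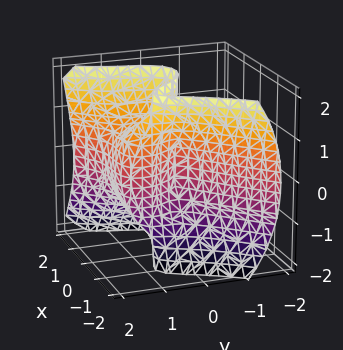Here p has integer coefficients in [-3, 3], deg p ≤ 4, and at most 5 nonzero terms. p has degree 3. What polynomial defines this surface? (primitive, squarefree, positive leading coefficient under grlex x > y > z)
2*x^3 - x*z^2 - 2*y^3 - y*z^2 + 3*y^2

First, the degree is 3 — no degree-2 surface has this shape.
Next, observable constraints: one x-axis crossing is at x = 0; one y-axis crossing is at y = 0; every point of the z-axis in the box is on the surface.
Finally, solving for integer coefficients yields p as stated.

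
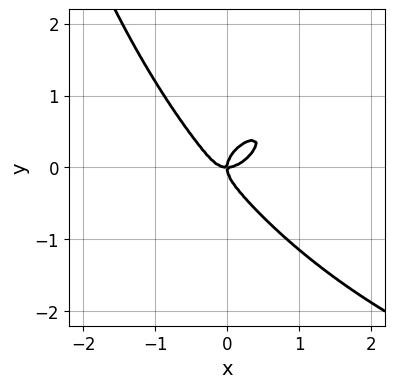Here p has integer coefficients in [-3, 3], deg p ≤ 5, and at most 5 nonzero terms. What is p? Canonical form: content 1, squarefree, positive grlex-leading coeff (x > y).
1. deg p = 4.
2. Checking where it meets the axes: it crosses the y-axis at the gridline y = 0; one x-axis crossing is at x = 0.
3. Putting this together gives p.

x^2*y^2 - 2*x^3 + x^2*y - 2*y^3 + x*y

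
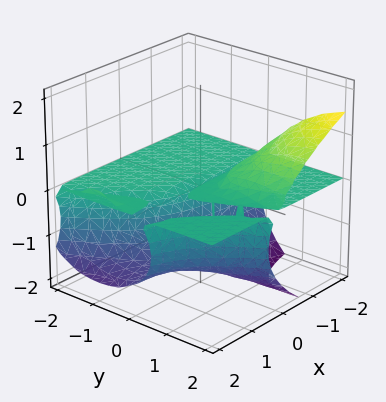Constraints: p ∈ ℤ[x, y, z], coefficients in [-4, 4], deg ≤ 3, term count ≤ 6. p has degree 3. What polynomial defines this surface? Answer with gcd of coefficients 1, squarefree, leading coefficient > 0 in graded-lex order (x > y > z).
(a) There are 2 components. Treating them together as one polynomial.
(b) deg p = 3. No degree-2 surface has this shape.
(c) Against the integer gridlines: the visible x-axis segment lies entirely on the surface; the visible y-axis segment lies entirely on the surface.
(d) The integer polynomial consistent with all of this is the stated p.

2*x*y*z + y^2*z + 2*z^3 - 2*y*z + 3*z^2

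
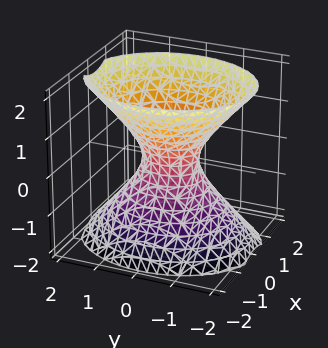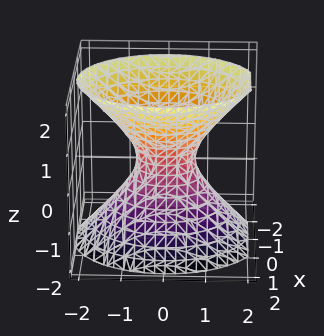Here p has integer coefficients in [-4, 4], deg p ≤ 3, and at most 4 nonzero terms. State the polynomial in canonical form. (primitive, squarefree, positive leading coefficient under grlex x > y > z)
3*x^2 + 2*y^2 - 2*z^2 - 1

First, deg p = 2. An hourglass — one-sheet hyperboloid; a quadric.
Then, symmetries: the y ↦ −y reflection is a symmetry, so y appears only in even powers; the z ↦ −z reflection is a symmetry, so z appears only in even powers; the x ↦ −x reflection is a symmetry, so x appears only in even powers.
Then, checking where it meets the axes: the surface avoids every integer z-axis point in the box.
Finally, fitting integer coefficients to these (and the overall shape) gives p.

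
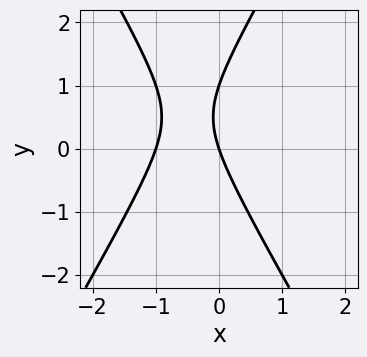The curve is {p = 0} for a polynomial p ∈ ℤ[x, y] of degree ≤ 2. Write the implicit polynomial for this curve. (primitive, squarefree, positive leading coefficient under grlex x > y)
First, deg p = 2. The shape is more complex than any degree-1 curve.
Next, from the axis intercepts and sections: among the integer gridlines, it crosses the x-axis at x ∈ {-1, 0}; among the integer gridlines, it crosses the y-axis at y ∈ {0, 1}.
Finally, the integer polynomial consistent with all of this is the stated p.

3*x^2 - y^2 + 3*x + y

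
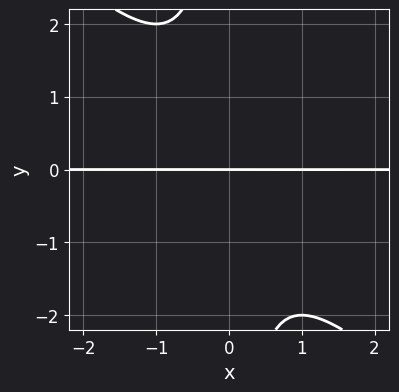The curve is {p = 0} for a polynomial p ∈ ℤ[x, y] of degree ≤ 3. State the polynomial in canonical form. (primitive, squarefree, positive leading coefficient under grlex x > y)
x^2*y + x*y^2 + y

First, degree: no degree-2 curve has this shape, so deg p = 3.
Then, checking where it meets the axes: one y-axis crossing is at y = 0; every point of the x-axis in the box is on the curve.
Finally, together with the visible shape, these determine p as stated.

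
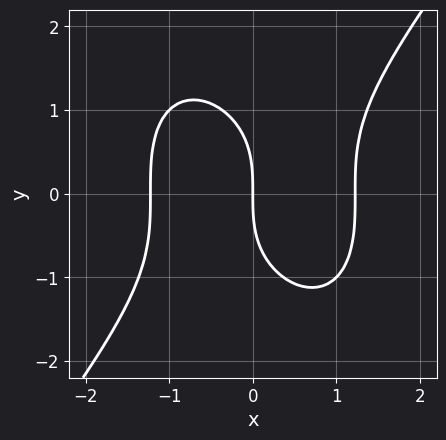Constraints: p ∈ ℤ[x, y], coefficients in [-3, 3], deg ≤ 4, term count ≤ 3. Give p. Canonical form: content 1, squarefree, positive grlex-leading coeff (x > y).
2*x^3 - y^3 - 3*x

First, degree: no degree-2 curve has this shape, so deg p = 3.
Then, checking where it meets the axes: it meets the y-axis at y = 0 (among the integer gridlines); it meets the x-axis at x = 0 (among the integer gridlines).
Finally, the integer polynomial consistent with all of this is the stated p.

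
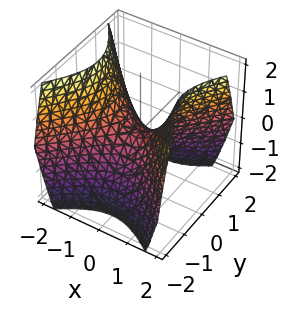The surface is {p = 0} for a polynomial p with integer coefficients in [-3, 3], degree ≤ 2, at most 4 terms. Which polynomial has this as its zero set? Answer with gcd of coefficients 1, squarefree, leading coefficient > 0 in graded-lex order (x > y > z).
x^2 - y^2 - z

1. Degree: a hyperbolic paraboloid; a quadric, so deg p = 2.
2. Symmetries: the y ↦ −y reflection is a symmetry, so y appears only in even powers; it's symmetric under x → −x, forcing even powers of x.
3. From the visible intercepts: one x-axis crossing is at x = 0; it meets the z-axis at z = 0 (among the integer gridlines).
4. Matching integer coefficients to the picture gives p.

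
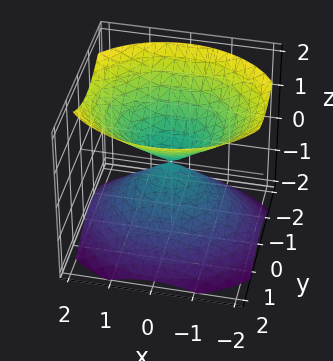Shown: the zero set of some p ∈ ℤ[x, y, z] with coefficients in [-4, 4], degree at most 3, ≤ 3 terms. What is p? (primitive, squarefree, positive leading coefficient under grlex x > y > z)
2*x^2 + 3*y^2 - 3*z^2

First, I count 2 distinct pieces.
Next, deg p = 2.
Next, symmetries: mirror symmetry z ↦ −z ⇒ only even powers of z; it's symmetric under y → −y, forcing even powers of y; mirror symmetry x ↦ −x ⇒ only even powers of x.
Then, checking where it meets the axes: it crosses the y-axis at the gridline y = 0; it meets the z-axis at z = 0 (among the integer gridlines).
Finally, fitting integer coefficients to these (and the overall shape) gives p.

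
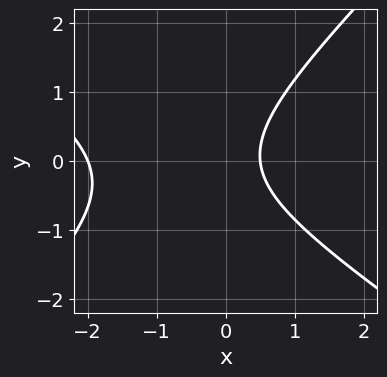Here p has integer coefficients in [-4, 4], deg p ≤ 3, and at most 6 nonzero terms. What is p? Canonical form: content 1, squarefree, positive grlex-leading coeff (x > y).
deg p = 2. No degree-1 curve has this shape.
Against the integer gridlines: it crosses the x-axis at the gridline x = -2; no y-intercept at any integer in the box.
Matching integer coefficients to the picture gives p.

2*x^2 + x*y - 3*y^2 + 3*x - 2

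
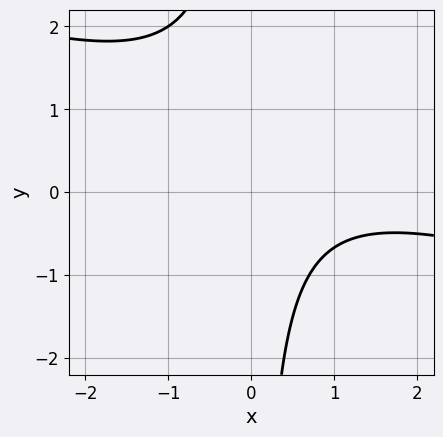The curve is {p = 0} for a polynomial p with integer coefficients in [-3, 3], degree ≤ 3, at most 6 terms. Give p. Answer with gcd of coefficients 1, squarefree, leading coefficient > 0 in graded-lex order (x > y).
x^2 + 3*x*y - 2*x + 3

(a) Degree: the shape is more complex than any degree-1 curve, so deg p = 2.
(b) Observable constraints: no y-intercept at any integer in the box; no x-intercept at any integer in the box.
(c) Fitting integer coefficients to these (and the overall shape) gives p.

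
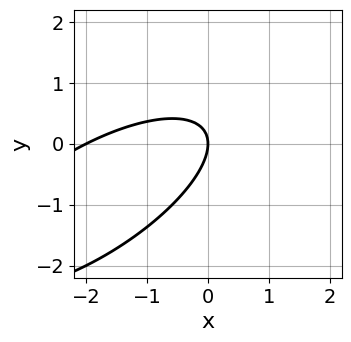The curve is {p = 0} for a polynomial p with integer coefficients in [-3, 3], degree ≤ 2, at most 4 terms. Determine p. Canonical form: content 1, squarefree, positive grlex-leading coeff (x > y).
1. deg p = 2. The shape is more complex than any degree-1 curve.
2. From the axis intercepts and sections: one y-axis crossing is at y = 0; the x-axis gridline crossings are at x ∈ {-2, 0}.
3. The integer polynomial consistent with all of this is the stated p.

x^2 - 2*x*y + 2*y^2 + 2*x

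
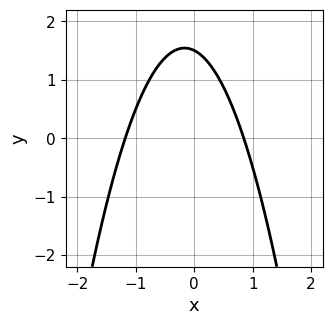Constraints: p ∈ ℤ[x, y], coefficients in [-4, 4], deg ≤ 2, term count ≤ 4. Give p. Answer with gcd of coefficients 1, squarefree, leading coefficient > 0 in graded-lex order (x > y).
1. deg p = 2. A generic line meets the curve in up to 2 points.
2. Matching integer coefficients to the picture gives p.

3*x^2 + x + 2*y - 3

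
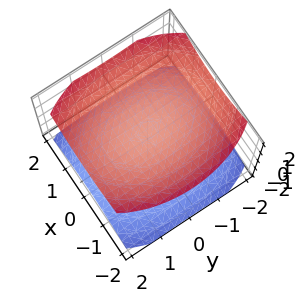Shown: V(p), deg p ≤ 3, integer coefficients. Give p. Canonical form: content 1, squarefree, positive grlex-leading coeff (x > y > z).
There are 2 components.
deg p = 2.
Symmetries: the z ↦ −z reflection is a symmetry, so z appears only in even powers; the x ↦ −x reflection is a symmetry, so x appears only in even powers; the y ↦ −y reflection is a symmetry, so y appears only in even powers.
From the axis intercepts and sections: the surface avoids every integer y-axis point in the box; the surface avoids every integer x-axis point in the box.
Together with the visible shape, these determine p as stated.

2*x^2 + y^2 - 3*z^2 + 3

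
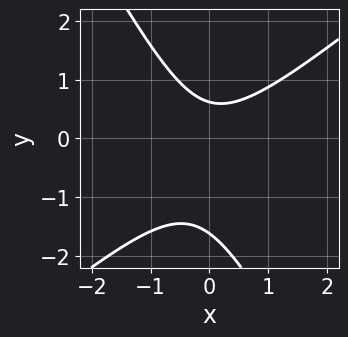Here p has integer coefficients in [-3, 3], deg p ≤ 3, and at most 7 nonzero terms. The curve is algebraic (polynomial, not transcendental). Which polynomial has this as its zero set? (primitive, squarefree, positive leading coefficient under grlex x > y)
(a) The degree is 2 — no degree-1 curve has this shape.
(b) Checking where it meets the axes: the curve avoids every integer x-axis point in the box.
(c) Putting this together gives p.

3*x^2 - 2*x*y - 2*y^2 - 2*y + 2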